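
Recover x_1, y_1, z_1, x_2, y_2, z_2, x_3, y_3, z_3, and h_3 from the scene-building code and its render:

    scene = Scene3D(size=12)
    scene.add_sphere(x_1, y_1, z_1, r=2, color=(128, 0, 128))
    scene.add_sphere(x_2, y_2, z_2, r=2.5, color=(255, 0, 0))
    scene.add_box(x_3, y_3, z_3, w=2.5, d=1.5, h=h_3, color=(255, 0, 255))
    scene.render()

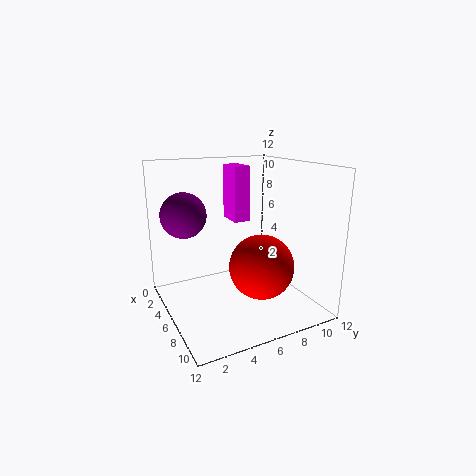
x_1 = 2.5, y_1 = 2.5, z_1 = 7.5, x_2 = 9, y_2 = 6.5, z_2 = 4.5, x_3 = 1, y_3 = 7, z_3 = 6.5, h_3 = 5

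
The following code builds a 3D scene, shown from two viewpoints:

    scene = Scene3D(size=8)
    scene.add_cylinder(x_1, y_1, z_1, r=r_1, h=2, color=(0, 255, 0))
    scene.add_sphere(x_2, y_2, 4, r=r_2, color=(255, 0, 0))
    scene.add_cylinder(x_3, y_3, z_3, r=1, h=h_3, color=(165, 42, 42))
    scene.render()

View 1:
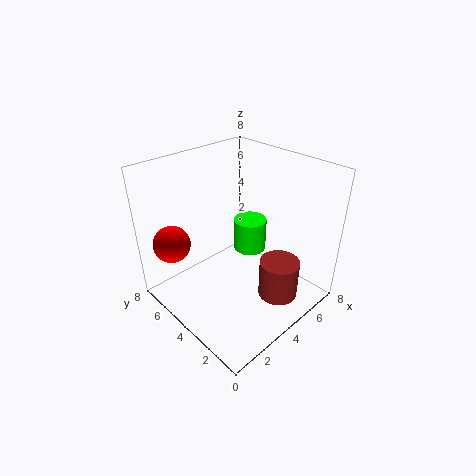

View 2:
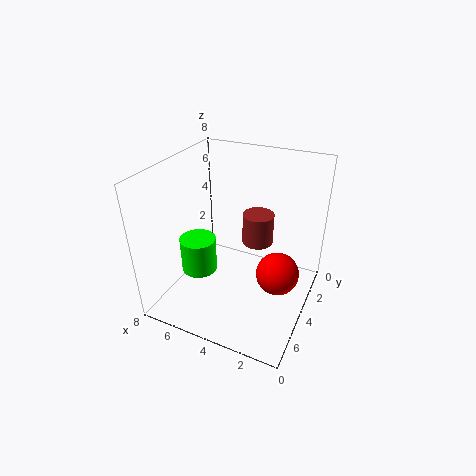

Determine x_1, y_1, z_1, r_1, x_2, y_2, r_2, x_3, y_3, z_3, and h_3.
x_1 = 6, y_1 = 5, z_1 = 2, r_1 = 1, x_2 = 1, y_2 = 6, r_2 = 1, x_3 = 4, y_3 = 1, z_3 = 2, h_3 = 2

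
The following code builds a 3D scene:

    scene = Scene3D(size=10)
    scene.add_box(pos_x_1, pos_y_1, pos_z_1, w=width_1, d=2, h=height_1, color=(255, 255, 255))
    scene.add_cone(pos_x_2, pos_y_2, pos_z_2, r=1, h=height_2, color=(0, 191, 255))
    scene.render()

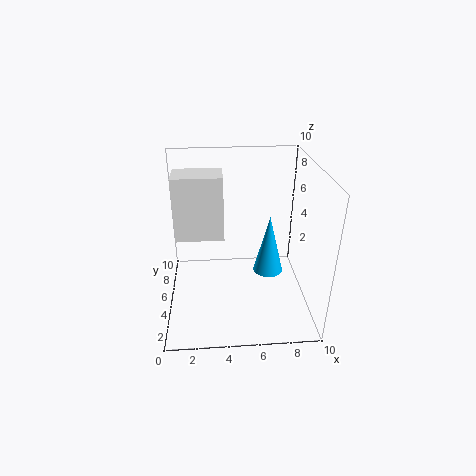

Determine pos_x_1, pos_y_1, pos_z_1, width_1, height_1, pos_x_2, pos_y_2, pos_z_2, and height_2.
pos_x_1 = 1, pos_y_1 = 3, pos_z_1 = 6, width_1 = 3, height_1 = 4, pos_x_2 = 7, pos_y_2 = 4, pos_z_2 = 3, height_2 = 4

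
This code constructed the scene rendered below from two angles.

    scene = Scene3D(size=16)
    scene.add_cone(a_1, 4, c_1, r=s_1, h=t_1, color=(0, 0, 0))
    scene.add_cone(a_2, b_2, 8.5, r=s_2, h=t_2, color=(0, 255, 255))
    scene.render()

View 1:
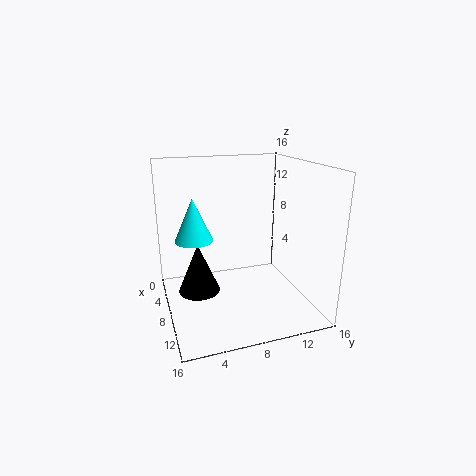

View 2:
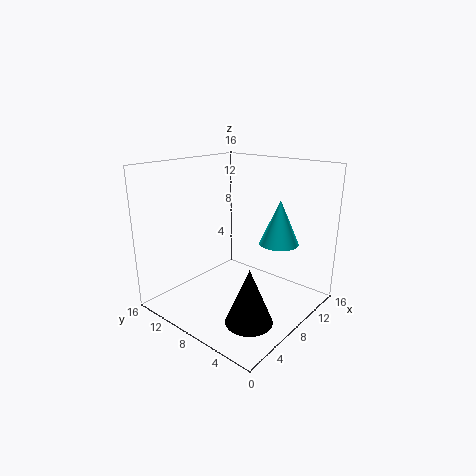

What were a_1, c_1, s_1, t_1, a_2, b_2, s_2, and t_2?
a_1 = 5; c_1 = 0.5; s_1 = 2.5; t_1 = 6; a_2 = 8.5; b_2 = 3; s_2 = 2; t_2 = 4.5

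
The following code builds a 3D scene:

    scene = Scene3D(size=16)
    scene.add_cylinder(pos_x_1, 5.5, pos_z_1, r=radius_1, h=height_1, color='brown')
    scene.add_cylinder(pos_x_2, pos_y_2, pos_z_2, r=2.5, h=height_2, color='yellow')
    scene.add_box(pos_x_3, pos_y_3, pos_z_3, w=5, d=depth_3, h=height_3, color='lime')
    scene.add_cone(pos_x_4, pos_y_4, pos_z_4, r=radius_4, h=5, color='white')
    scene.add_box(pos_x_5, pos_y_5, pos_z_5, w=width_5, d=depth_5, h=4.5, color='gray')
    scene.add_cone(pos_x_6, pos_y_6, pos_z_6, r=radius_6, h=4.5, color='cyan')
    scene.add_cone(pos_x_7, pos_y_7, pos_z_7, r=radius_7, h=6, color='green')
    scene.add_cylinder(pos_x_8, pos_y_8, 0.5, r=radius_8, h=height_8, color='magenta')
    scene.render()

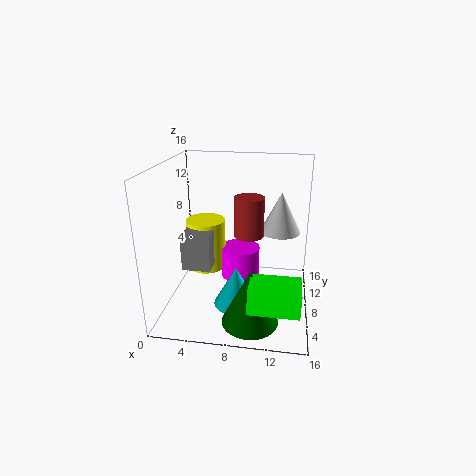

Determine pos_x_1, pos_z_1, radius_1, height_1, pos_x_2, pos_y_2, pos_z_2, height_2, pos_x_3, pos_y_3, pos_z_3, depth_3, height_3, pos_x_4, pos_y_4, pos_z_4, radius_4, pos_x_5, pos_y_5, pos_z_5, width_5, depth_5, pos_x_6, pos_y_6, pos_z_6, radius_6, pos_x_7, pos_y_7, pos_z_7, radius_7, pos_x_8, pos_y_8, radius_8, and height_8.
pos_x_1 = 9.5; pos_z_1 = 9.5; radius_1 = 1.5; height_1 = 4; pos_x_2 = 3; pos_y_2 = 13; pos_z_2 = 1.5; height_2 = 6.5; pos_x_3 = 10; pos_y_3 = 0.5; pos_z_3 = 3.5; depth_3 = 3.5; height_3 = 2.5; pos_x_4 = 12.5; pos_y_4 = 13; pos_z_4 = 7; radius_4 = 2.5; pos_x_5 = 1; pos_y_5 = 8.5; pos_z_5 = 3; width_5 = 3.5; depth_5 = 5.5; pos_x_6 = 8; pos_y_6 = 6.5; pos_z_6 = 0.5; radius_6 = 2.5; pos_x_7 = 10; pos_y_7 = 3.5; pos_z_7 = 0.5; radius_7 = 3; pos_x_8 = 7.5; pos_y_8 = 13; radius_8 = 2.5; height_8 = 4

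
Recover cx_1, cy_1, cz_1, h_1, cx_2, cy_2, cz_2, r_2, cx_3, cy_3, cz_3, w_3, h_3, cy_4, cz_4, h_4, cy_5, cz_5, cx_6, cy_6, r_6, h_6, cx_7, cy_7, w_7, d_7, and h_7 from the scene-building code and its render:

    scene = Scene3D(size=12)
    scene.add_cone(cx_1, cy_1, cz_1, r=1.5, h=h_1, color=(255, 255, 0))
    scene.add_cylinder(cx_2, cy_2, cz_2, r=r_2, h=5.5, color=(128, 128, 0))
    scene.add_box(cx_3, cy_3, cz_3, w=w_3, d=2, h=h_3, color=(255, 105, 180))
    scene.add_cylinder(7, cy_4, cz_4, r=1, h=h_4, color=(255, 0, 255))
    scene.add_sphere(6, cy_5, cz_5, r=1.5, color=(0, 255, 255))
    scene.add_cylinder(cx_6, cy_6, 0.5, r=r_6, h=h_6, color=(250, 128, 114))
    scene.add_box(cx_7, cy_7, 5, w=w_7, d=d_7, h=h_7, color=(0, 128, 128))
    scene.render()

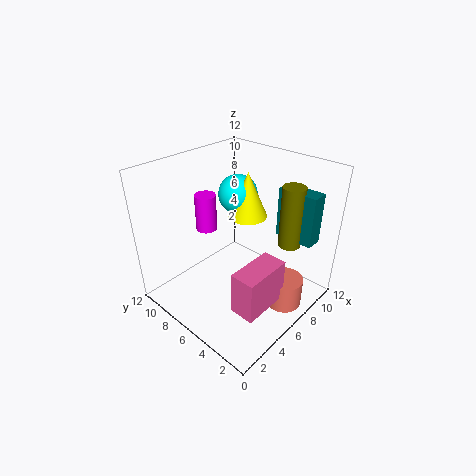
cx_1 = 6; cy_1 = 5; cz_1 = 8.5; h_1 = 3.5; cx_2 = 10; cy_2 = 3.5; cz_2 = 4.5; r_2 = 1; cx_3 = 2.5; cy_3 = 1.5; cz_3 = 2; w_3 = 4; h_3 = 3.5; cy_4 = 11; cz_4 = 4.5; h_4 = 3.5; cy_5 = 6; cz_5 = 10; cx_6 = 7.5; cy_6 = 2; r_6 = 1.5; h_6 = 2.5; cx_7 = 10; cy_7 = 1.5; w_7 = 1.5; d_7 = 3.5; h_7 = 4.5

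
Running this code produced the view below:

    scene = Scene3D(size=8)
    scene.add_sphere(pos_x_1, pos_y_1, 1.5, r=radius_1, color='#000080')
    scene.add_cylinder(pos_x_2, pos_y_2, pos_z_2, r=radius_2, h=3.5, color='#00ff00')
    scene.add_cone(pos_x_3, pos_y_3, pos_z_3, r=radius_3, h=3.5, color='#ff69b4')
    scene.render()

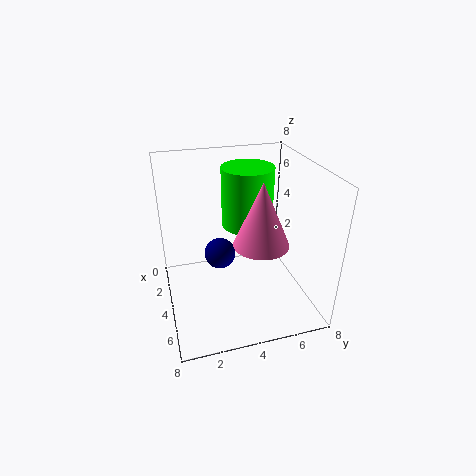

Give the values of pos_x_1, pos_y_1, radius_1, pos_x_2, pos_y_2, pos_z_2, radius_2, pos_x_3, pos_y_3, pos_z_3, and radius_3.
pos_x_1 = 1.5, pos_y_1 = 3.5, radius_1 = 1, pos_x_2 = 2.5, pos_y_2 = 5, pos_z_2 = 4, radius_2 = 1.5, pos_x_3 = 5, pos_y_3 = 5, pos_z_3 = 4, radius_3 = 1.5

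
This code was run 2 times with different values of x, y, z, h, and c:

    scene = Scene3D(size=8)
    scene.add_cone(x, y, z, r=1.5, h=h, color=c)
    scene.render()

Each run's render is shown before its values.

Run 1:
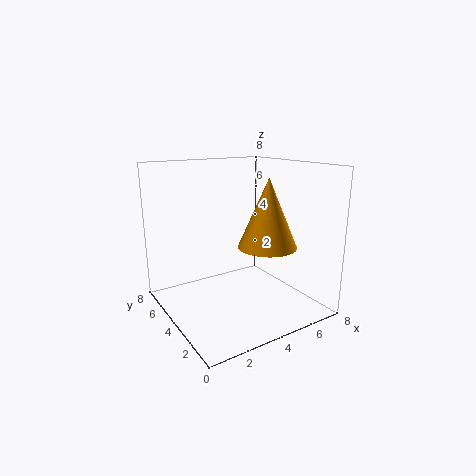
x = 4.5; y = 2; z = 4; h = 3.5; c = 'orange'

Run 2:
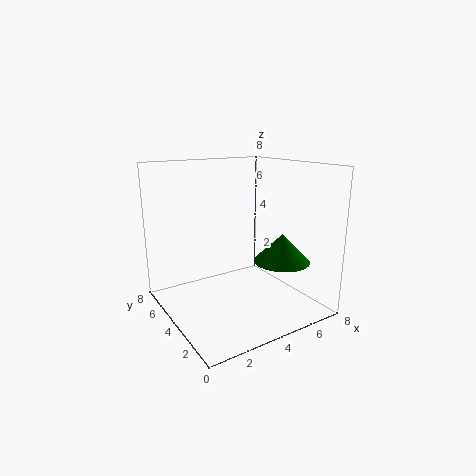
x = 5.5; y = 2; z = 3; h = 1.5; c = 'green'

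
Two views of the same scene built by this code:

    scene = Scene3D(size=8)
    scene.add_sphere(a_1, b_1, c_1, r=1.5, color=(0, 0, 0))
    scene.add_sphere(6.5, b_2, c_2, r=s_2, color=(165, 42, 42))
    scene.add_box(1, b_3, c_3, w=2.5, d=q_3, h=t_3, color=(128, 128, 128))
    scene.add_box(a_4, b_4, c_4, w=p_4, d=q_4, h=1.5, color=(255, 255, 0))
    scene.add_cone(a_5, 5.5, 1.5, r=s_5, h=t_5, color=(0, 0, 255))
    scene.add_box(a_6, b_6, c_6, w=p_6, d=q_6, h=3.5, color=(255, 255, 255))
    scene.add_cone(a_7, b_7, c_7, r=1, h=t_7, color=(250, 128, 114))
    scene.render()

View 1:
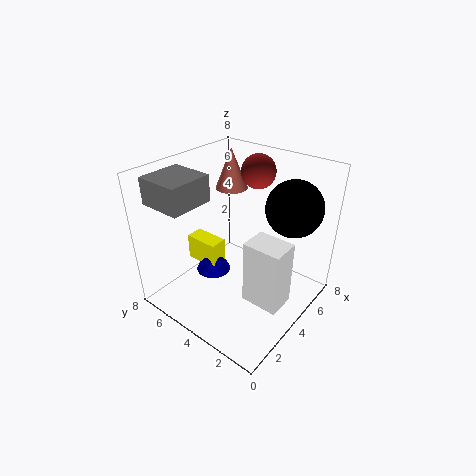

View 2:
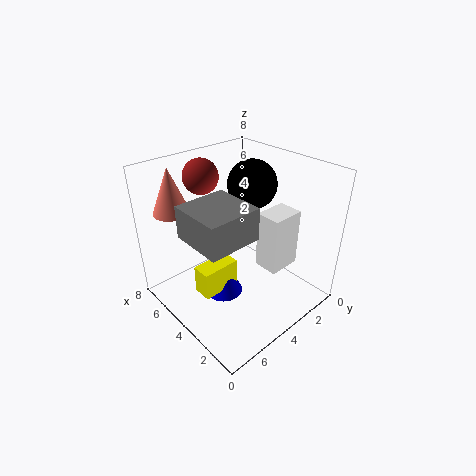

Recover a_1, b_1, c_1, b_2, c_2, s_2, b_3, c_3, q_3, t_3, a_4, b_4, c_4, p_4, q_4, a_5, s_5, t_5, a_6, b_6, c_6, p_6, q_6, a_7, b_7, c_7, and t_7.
a_1 = 5.5, b_1 = 1.5, c_1 = 6, b_2 = 4.5, c_2 = 7, s_2 = 1, b_3 = 5.5, c_3 = 6, q_3 = 2.5, t_3 = 1.5, a_4 = 3, b_4 = 5, c_4 = 2, p_4 = 1, q_4 = 2, a_5 = 3.5, s_5 = 1, t_5 = 2, a_6 = 2.5, b_6 = 0.5, c_6 = 1.5, p_6 = 1.5, q_6 = 2, a_7 = 6.5, b_7 = 6.5, c_7 = 5.5, t_7 = 2.5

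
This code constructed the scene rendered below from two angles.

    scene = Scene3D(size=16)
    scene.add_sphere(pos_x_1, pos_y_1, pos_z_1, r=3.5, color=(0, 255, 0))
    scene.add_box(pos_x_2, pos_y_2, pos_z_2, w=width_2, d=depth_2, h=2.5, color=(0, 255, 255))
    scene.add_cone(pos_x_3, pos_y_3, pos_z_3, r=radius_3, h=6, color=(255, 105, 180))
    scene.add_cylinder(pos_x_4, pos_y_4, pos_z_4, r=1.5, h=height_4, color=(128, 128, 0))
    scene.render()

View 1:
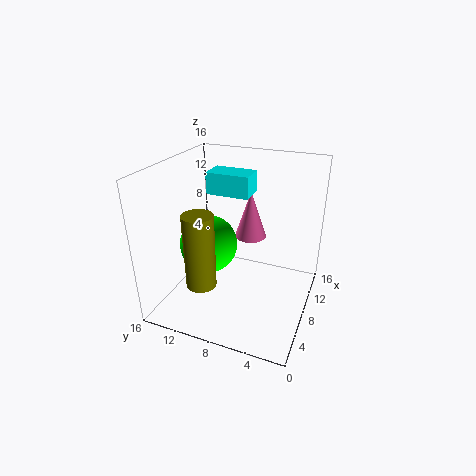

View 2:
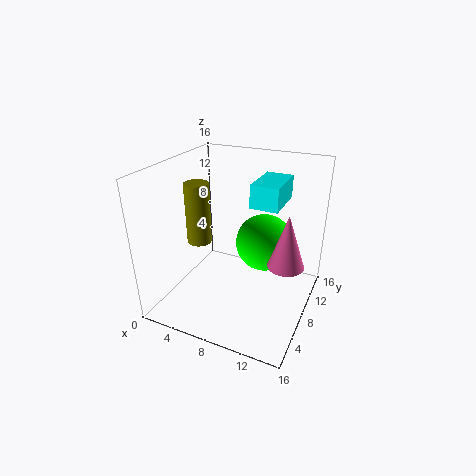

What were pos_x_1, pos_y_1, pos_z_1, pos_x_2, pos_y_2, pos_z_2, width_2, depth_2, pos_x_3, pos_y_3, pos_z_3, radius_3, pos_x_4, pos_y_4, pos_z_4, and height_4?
pos_x_1 = 9.5; pos_y_1 = 12.5; pos_z_1 = 5.5; pos_x_2 = 9.5; pos_y_2 = 7.5; pos_z_2 = 12; width_2 = 3; depth_2 = 5; pos_x_3 = 13.5; pos_y_3 = 8.5; pos_z_3 = 5.5; radius_3 = 2; pos_x_4 = 2; pos_y_4 = 9.5; pos_z_4 = 5.5; height_4 = 7.5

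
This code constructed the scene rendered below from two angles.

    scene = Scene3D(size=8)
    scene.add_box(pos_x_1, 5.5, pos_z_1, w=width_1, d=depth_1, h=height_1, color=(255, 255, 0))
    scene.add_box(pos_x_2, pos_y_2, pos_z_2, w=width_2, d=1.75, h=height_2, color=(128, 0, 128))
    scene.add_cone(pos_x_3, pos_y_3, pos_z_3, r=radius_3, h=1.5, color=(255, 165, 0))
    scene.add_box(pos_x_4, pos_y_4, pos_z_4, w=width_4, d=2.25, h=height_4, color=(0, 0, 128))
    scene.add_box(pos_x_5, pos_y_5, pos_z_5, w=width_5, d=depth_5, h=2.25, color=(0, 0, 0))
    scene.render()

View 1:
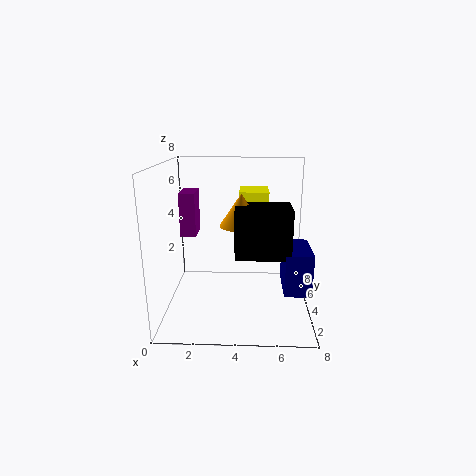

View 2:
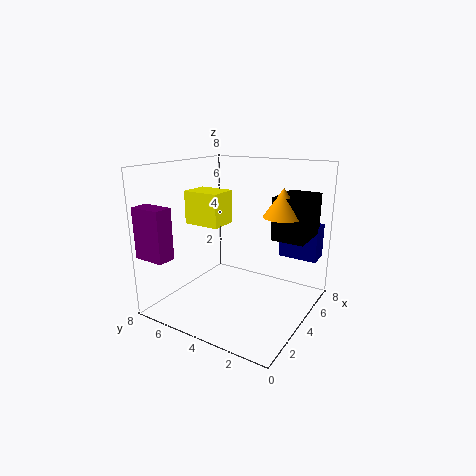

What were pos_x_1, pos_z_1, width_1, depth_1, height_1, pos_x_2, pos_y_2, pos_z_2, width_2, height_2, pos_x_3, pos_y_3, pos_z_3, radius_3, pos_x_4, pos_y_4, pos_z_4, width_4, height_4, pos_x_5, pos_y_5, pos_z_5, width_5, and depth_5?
pos_x_1 = 4
pos_z_1 = 4.25
width_1 = 1.75
depth_1 = 2.25
height_1 = 2
pos_x_2 = 0.25
pos_y_2 = 6.25
pos_z_2 = 3.25
width_2 = 1
height_2 = 2.75
pos_x_3 = 4.25
pos_y_3 = 1.5
pos_z_3 = 5.5
radius_3 = 1
pos_x_4 = 6.25
pos_y_4 = 0.25
pos_z_4 = 2.5
width_4 = 1.25
height_4 = 2
pos_x_5 = 4
pos_y_5 = 0.25
pos_z_5 = 4.25
width_5 = 2.5
depth_5 = 1.75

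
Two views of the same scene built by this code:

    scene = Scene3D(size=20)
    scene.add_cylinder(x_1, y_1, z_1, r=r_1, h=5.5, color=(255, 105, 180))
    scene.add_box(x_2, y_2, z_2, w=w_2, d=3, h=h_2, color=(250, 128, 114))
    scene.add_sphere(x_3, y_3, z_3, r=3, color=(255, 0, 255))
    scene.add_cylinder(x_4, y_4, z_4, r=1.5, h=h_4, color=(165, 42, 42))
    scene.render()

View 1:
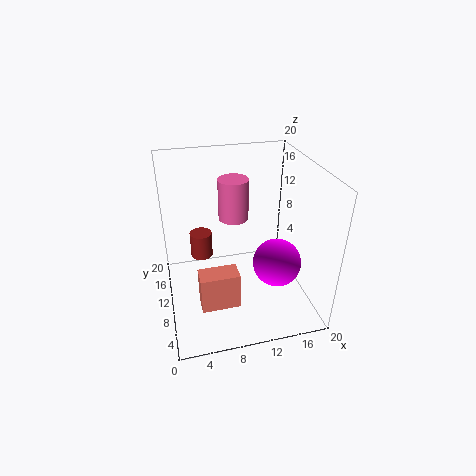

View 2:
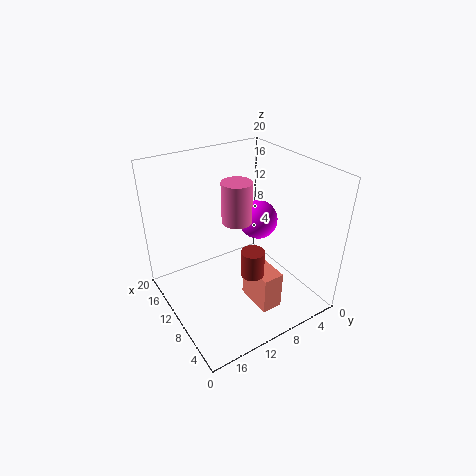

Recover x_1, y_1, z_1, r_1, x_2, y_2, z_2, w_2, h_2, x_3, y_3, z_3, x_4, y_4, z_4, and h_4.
x_1 = 9.5, y_1 = 10.5, z_1 = 13, r_1 = 2, x_2 = 4, y_2 = 6.5, z_2 = 0.5, w_2 = 5.5, h_2 = 5.5, x_3 = 13.5, y_3 = 4, z_3 = 9.5, x_4 = 5, y_4 = 11, z_4 = 7.5, h_4 = 3.5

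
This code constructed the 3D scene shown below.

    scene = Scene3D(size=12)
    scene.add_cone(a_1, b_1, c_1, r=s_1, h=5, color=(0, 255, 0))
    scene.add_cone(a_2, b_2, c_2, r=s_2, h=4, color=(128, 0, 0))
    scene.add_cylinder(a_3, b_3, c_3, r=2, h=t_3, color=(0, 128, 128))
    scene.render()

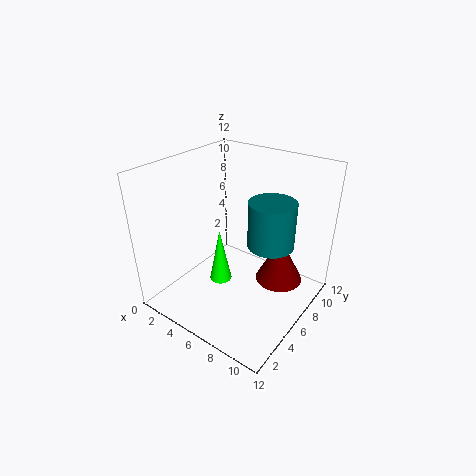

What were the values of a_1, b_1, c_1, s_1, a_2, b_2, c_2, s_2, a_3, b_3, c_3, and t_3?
a_1 = 4
b_1 = 6
c_1 = 1
s_1 = 1
a_2 = 9
b_2 = 8
c_2 = 2
s_2 = 2
a_3 = 8
b_3 = 8
c_3 = 5
t_3 = 4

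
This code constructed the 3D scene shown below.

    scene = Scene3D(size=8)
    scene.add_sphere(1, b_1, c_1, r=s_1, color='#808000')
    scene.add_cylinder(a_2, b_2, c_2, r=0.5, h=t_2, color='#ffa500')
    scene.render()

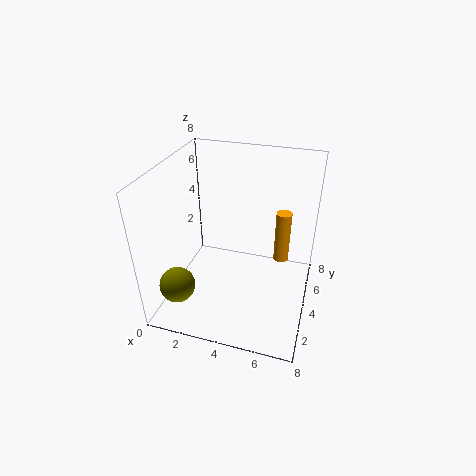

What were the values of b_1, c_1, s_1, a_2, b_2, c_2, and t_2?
b_1 = 2
c_1 = 1.5
s_1 = 1
a_2 = 6
b_2 = 7.5
c_2 = 0.5
t_2 = 3.5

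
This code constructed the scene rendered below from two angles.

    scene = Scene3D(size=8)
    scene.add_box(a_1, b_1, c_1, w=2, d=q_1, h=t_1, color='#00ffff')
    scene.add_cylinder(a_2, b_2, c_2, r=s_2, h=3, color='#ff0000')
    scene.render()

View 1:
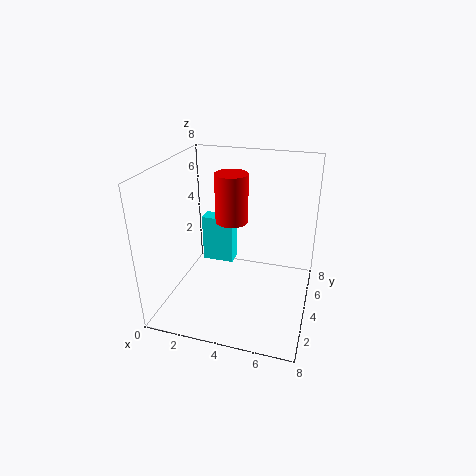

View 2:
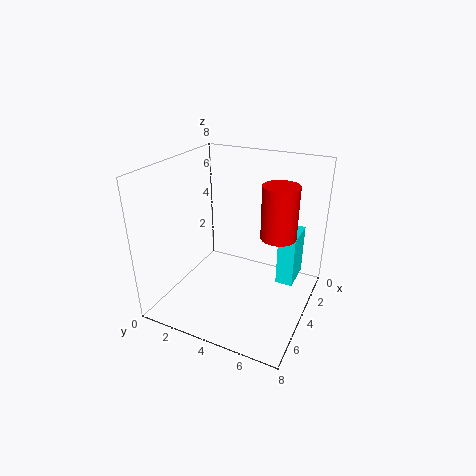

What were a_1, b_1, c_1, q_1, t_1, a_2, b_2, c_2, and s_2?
a_1 = 1; b_1 = 6; c_1 = 1; q_1 = 1; t_1 = 3; a_2 = 3; b_2 = 6; c_2 = 4; s_2 = 1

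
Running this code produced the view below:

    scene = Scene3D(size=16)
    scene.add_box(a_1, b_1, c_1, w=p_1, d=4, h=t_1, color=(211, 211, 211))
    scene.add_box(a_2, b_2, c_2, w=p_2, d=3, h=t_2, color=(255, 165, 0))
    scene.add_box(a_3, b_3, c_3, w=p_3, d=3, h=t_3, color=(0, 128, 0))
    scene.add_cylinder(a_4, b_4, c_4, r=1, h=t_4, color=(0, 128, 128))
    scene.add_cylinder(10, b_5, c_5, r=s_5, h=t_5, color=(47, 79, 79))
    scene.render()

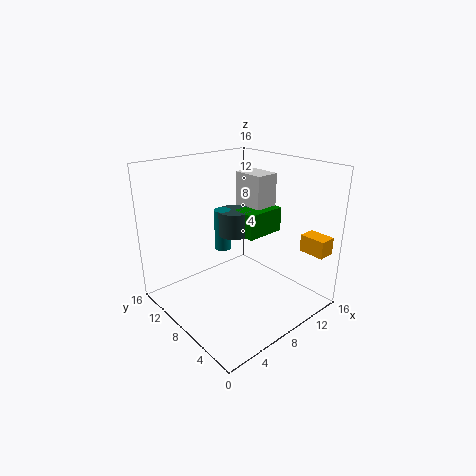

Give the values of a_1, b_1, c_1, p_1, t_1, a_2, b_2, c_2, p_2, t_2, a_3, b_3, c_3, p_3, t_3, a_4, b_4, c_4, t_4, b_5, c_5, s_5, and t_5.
a_1 = 12; b_1 = 9; c_1 = 9; p_1 = 3; t_1 = 5; a_2 = 14; b_2 = 1; c_2 = 6; p_2 = 2; t_2 = 2; a_3 = 10; b_3 = 8; c_3 = 7; p_3 = 5; t_3 = 3; a_4 = 9; b_4 = 12; c_4 = 5; t_4 = 5; b_5 = 11; c_5 = 7; s_5 = 2; t_5 = 3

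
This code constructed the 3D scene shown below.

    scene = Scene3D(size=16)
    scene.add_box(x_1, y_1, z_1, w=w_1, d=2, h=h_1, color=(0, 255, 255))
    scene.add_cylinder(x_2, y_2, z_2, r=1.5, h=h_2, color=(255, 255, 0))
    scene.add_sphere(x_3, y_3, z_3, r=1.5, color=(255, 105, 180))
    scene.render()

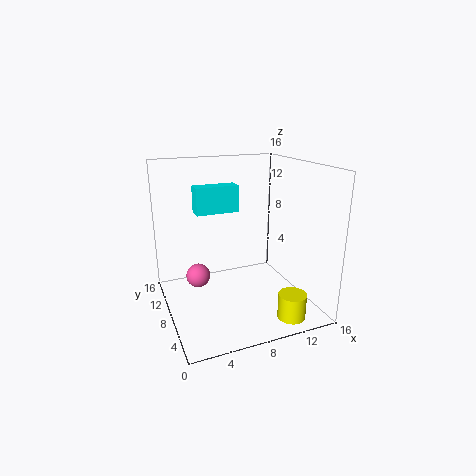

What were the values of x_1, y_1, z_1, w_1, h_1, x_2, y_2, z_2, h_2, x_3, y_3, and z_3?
x_1 = 4.5
y_1 = 12
z_1 = 9.75
w_1 = 5.25
h_1 = 3.25
x_2 = 12
y_2 = 2.5
z_2 = 0.25
h_2 = 2.75
x_3 = 4.5
y_3 = 12.75
z_3 = 1.75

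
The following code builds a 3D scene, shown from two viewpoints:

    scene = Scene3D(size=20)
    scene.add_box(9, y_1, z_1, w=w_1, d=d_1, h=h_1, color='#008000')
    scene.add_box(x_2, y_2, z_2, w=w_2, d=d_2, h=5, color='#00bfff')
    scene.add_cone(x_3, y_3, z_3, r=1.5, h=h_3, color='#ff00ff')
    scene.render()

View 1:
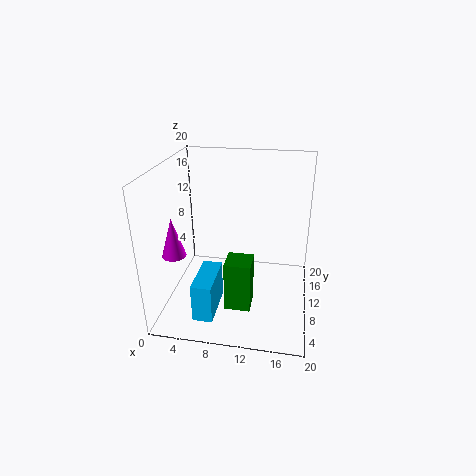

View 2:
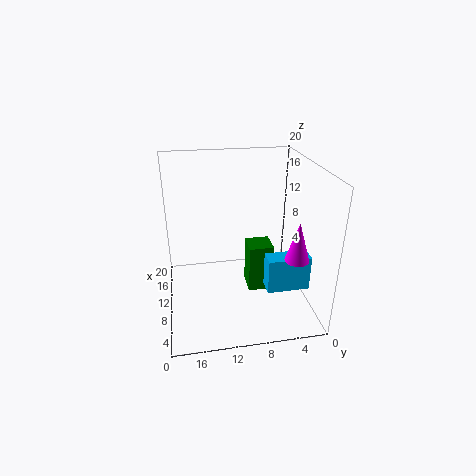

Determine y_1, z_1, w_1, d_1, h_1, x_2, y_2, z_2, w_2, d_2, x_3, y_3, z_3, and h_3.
y_1 = 5
z_1 = 1.5
w_1 = 3.5
d_1 = 3.5
h_1 = 7
x_2 = 6
y_2 = 0.5
z_2 = 3
w_2 = 2.5
d_2 = 6
x_3 = 3
y_3 = 4
z_3 = 10
h_3 = 5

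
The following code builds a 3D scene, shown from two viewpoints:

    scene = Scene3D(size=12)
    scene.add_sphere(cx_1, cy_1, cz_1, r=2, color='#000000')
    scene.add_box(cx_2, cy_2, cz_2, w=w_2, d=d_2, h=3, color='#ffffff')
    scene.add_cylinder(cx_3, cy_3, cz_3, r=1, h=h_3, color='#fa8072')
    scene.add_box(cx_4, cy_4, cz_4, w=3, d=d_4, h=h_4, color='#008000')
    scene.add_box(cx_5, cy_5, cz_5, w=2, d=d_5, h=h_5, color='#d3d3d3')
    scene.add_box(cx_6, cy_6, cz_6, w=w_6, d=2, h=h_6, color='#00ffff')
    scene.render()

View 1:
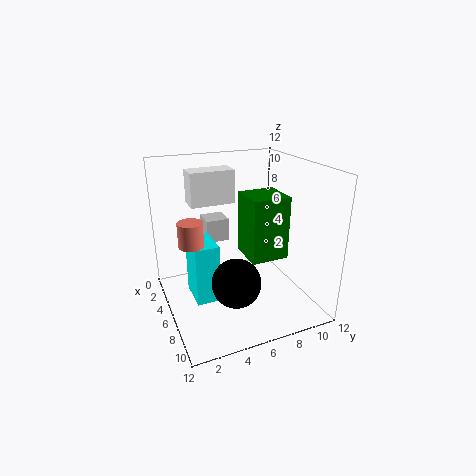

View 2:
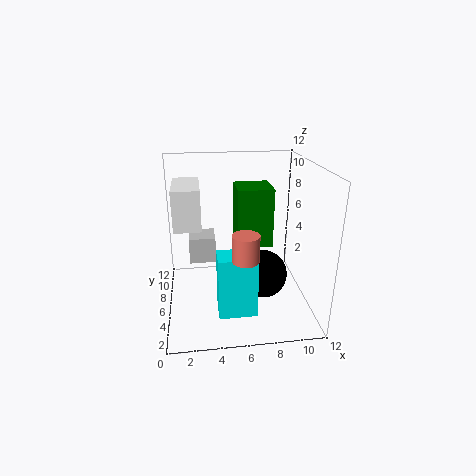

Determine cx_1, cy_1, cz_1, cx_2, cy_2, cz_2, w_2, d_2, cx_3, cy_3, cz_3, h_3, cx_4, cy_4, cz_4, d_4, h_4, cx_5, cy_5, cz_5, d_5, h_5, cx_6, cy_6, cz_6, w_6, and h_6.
cx_1 = 8, cy_1 = 5, cz_1 = 3, cx_2 = 1, cy_2 = 3, cz_2 = 8, w_2 = 2, d_2 = 4, cx_3 = 6, cy_3 = 2, cz_3 = 6, h_3 = 2, cx_4 = 6, cy_4 = 6, cz_4 = 5, d_4 = 3, h_4 = 5, cx_5 = 2, cy_5 = 4, cz_5 = 5, d_5 = 2, h_5 = 2, cx_6 = 4, cy_6 = 2, cz_6 = 1, w_6 = 3, h_6 = 5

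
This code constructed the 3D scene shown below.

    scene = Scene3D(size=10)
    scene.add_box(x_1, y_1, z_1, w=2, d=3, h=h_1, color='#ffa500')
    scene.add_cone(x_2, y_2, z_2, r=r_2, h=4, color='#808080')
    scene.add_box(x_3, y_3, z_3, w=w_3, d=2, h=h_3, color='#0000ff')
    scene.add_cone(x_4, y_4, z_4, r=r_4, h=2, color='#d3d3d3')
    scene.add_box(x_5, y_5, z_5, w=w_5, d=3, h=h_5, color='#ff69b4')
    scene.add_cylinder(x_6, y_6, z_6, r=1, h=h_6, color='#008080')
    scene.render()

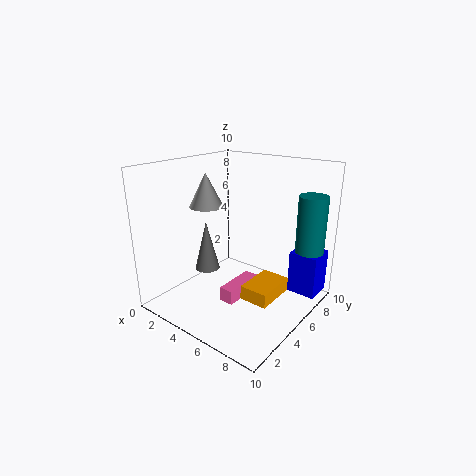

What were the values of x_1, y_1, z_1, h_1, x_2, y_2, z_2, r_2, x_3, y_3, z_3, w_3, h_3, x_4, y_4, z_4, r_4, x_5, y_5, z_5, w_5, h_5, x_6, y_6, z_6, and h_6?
x_1 = 6; y_1 = 4; z_1 = 1; h_1 = 1; x_2 = 1; y_2 = 6; z_2 = 1; r_2 = 1; x_3 = 8; y_3 = 7; z_3 = 1; w_3 = 2; h_3 = 3; x_4 = 5; y_4 = 2; z_4 = 8; r_4 = 1; x_5 = 5; y_5 = 3; z_5 = 1; w_5 = 1; h_5 = 1; x_6 = 9; y_6 = 8; z_6 = 4; h_6 = 4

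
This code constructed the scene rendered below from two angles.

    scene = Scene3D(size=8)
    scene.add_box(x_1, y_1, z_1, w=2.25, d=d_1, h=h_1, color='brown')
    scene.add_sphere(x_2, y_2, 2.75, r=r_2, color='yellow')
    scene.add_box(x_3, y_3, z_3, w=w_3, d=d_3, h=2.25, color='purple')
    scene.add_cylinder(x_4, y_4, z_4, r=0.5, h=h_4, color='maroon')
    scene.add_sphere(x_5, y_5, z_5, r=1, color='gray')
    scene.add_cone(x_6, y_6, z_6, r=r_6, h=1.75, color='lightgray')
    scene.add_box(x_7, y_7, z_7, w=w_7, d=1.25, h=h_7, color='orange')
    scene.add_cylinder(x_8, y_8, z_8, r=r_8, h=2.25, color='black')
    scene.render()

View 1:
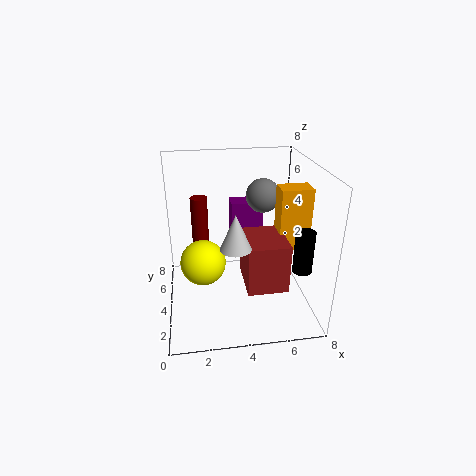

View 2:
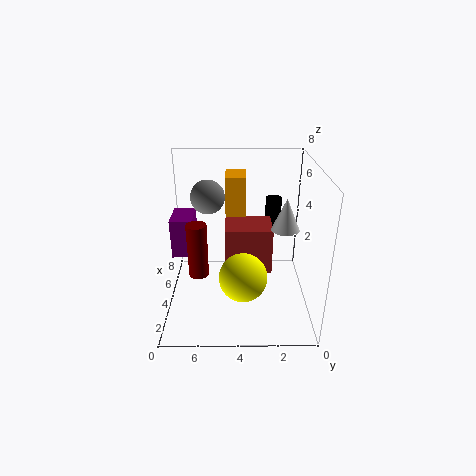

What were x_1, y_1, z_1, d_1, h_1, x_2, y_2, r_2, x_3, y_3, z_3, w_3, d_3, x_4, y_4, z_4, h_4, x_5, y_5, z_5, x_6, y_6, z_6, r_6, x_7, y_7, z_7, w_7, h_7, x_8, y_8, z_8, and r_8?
x_1 = 4.25; y_1 = 2; z_1 = 1.5; d_1 = 2.75; h_1 = 2.75; x_2 = 2; y_2 = 3.75; r_2 = 1.25; x_3 = 4; y_3 = 6.5; z_3 = 2.75; w_3 = 2; d_3 = 1.25; x_4 = 2; y_4 = 6; z_4 = 3; h_4 = 2.75; x_5 = 5.75; y_5 = 5.75; z_5 = 5.75; x_6 = 3.5; y_6 = 1.5; z_6 = 4.75; r_6 = 0.75; x_7 = 6.25; y_7 = 3.5; z_7 = 3.25; w_7 = 1.75; h_7 = 3.5; x_8 = 7; y_8 = 1.75; z_8 = 3; r_8 = 0.5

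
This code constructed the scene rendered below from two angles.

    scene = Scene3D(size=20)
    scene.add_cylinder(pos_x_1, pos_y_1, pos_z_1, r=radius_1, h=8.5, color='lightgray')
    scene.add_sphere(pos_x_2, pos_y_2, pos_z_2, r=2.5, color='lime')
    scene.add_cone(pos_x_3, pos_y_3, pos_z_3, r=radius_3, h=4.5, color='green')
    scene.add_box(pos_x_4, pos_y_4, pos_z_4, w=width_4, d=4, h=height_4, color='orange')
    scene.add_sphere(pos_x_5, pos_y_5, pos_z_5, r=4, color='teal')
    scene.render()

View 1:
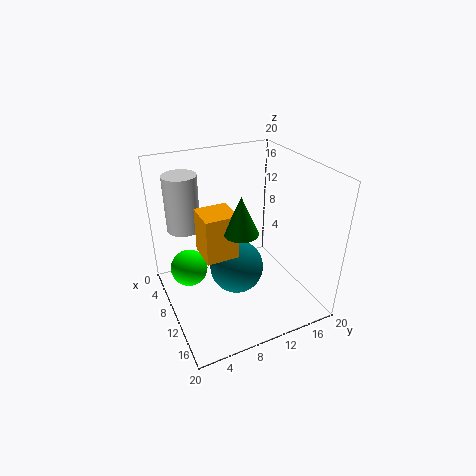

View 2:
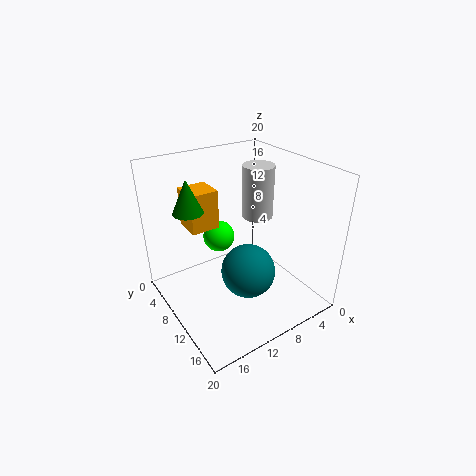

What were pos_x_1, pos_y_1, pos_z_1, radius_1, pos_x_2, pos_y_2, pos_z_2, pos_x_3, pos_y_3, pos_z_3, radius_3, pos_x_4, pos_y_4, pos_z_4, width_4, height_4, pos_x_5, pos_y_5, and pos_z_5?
pos_x_1 = 2.5, pos_y_1 = 4.5, pos_z_1 = 9, radius_1 = 2.5, pos_x_2 = 9, pos_y_2 = 3, pos_z_2 = 6.5, pos_x_3 = 16, pos_y_3 = 7.5, pos_z_3 = 14.5, radius_3 = 2, pos_x_4 = 11.5, pos_y_4 = 3.5, pos_z_4 = 11, width_4 = 4, height_4 = 5.5, pos_x_5 = 8.5, pos_y_5 = 10.5, pos_z_5 = 4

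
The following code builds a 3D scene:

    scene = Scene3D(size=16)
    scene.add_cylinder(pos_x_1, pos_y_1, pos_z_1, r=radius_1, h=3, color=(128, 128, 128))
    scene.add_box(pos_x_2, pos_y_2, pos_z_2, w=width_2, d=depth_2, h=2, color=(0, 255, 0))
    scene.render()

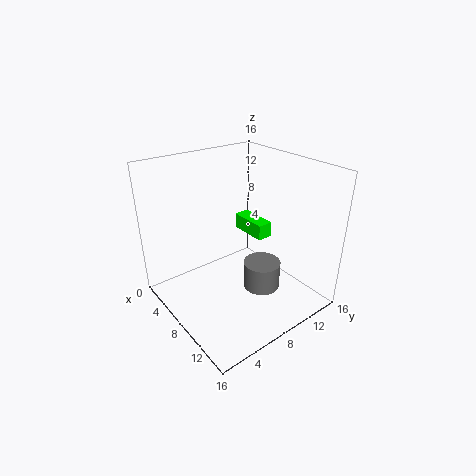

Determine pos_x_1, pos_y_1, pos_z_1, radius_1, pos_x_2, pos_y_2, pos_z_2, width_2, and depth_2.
pos_x_1 = 11; pos_y_1 = 9; pos_z_1 = 3; radius_1 = 2; pos_x_2 = 1; pos_y_2 = 13; pos_z_2 = 5; width_2 = 5; depth_2 = 2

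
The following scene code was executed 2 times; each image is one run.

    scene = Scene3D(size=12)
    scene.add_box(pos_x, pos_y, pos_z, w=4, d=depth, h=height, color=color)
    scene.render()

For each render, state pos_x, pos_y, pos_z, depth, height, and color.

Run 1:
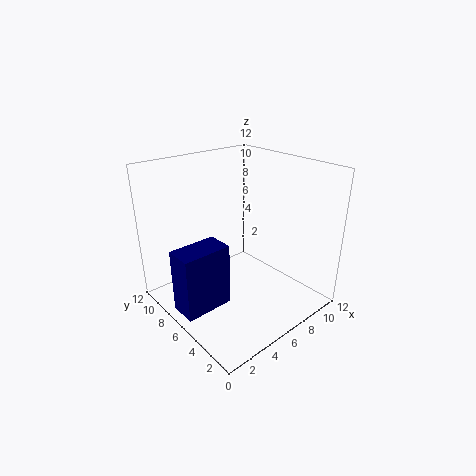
pos_x = 0.25
pos_y = 5
pos_z = 1
depth = 2.25
height = 5.25
color = 'navy'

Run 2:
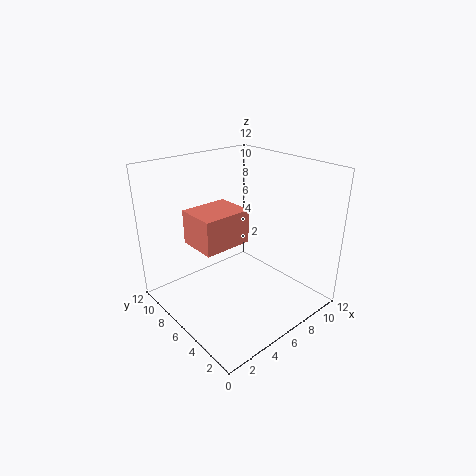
pos_x = 2.25
pos_y = 5
pos_z = 6
depth = 3.25
height = 2.75
color = 'salmon'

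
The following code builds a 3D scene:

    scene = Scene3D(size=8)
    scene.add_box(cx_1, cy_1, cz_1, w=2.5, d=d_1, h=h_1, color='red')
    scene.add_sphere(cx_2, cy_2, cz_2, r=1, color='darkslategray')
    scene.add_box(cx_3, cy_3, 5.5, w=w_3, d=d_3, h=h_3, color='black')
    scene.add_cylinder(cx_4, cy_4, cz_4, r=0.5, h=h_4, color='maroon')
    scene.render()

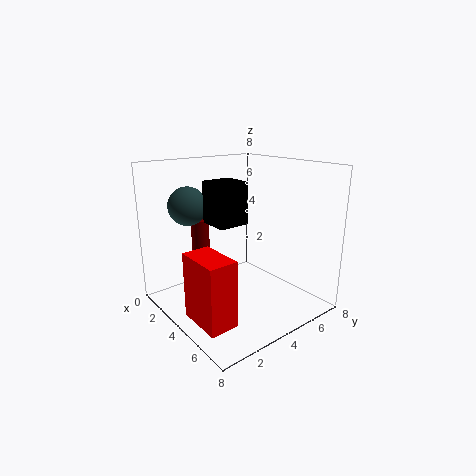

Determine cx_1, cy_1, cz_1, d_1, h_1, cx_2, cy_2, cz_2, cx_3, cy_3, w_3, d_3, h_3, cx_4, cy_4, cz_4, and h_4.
cx_1 = 4
cy_1 = 0.5
cz_1 = 0.5
d_1 = 1.5
h_1 = 3.5
cx_2 = 3
cy_2 = 1.5
cz_2 = 6
cx_3 = 4.5
cy_3 = 1.5
w_3 = 1.5
d_3 = 1.5
h_3 = 2
cx_4 = 2.5
cy_4 = 2.5
cz_4 = 2
h_4 = 3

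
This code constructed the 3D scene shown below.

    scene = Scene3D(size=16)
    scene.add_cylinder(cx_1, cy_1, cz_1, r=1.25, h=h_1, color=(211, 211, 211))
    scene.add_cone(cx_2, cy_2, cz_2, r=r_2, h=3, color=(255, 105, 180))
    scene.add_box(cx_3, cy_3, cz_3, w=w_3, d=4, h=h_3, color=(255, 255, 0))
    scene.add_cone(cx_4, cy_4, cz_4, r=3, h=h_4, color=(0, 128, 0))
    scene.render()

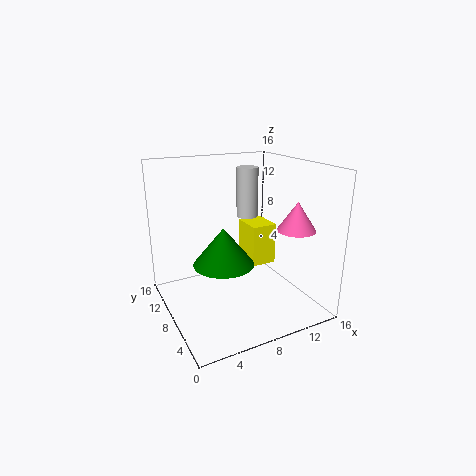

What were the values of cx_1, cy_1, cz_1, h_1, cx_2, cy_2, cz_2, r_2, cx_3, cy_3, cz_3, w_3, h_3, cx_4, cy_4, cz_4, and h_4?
cx_1 = 10.5; cy_1 = 10.5; cz_1 = 9.5; h_1 = 5.75; cx_2 = 12.25; cy_2 = 3.25; cz_2 = 9.75; r_2 = 2; cx_3 = 11.5; cy_3 = 10.5; cz_3 = 2.5; w_3 = 3.25; h_3 = 5.25; cx_4 = 4.75; cy_4 = 4.75; cz_4 = 7; h_4 = 3.75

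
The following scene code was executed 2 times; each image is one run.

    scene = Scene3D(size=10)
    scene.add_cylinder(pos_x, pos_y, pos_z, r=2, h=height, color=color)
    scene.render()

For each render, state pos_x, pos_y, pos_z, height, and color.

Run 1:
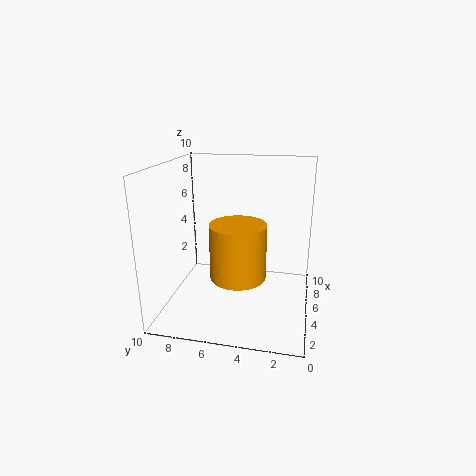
pos_x = 5; pos_y = 5; pos_z = 2; height = 4; color = 'orange'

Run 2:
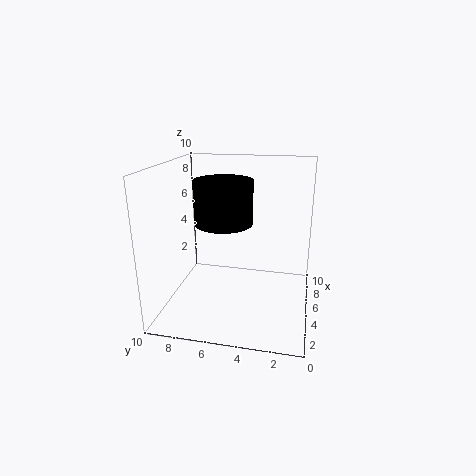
pos_x = 5; pos_y = 6; pos_z = 6; height = 3; color = 'black'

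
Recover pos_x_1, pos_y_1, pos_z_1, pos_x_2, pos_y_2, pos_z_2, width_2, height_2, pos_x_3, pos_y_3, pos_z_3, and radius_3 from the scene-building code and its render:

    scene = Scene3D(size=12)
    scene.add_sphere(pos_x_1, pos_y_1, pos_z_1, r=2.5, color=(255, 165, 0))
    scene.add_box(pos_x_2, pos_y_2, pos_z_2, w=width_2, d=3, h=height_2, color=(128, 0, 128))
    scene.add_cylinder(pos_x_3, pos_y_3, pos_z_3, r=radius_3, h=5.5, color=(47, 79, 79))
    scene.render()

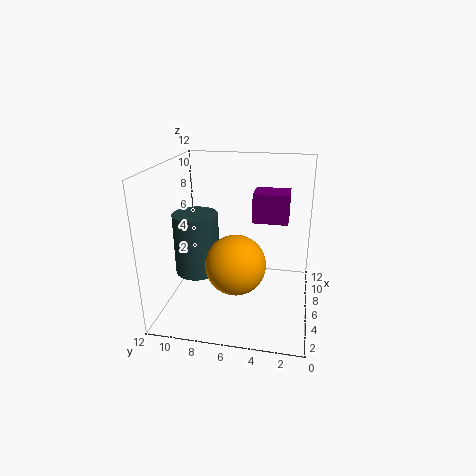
pos_x_1 = 5, pos_y_1 = 6, pos_z_1 = 4, pos_x_2 = 7, pos_y_2 = 2, pos_z_2 = 7, width_2 = 2.5, height_2 = 2.5, pos_x_3 = 7, pos_y_3 = 10, pos_z_3 = 2, radius_3 = 2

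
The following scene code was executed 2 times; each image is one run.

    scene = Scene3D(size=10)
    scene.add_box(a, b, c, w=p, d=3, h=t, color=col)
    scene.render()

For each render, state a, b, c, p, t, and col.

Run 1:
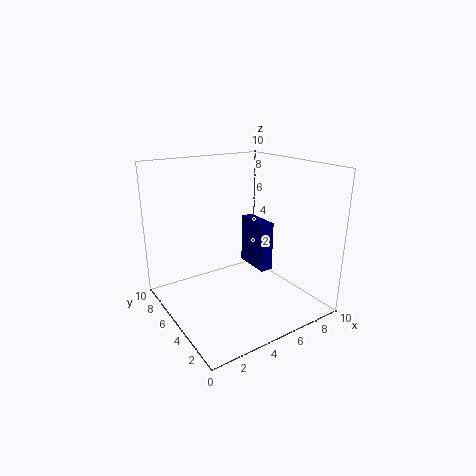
a = 8; b = 6; c = 1; p = 1; t = 4; col = 'navy'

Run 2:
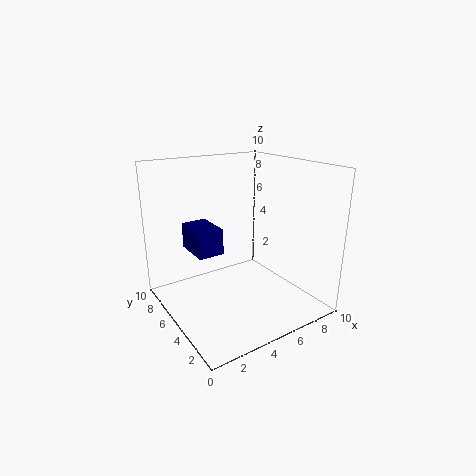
a = 3; b = 7; c = 3; p = 2; t = 2; col = 'navy'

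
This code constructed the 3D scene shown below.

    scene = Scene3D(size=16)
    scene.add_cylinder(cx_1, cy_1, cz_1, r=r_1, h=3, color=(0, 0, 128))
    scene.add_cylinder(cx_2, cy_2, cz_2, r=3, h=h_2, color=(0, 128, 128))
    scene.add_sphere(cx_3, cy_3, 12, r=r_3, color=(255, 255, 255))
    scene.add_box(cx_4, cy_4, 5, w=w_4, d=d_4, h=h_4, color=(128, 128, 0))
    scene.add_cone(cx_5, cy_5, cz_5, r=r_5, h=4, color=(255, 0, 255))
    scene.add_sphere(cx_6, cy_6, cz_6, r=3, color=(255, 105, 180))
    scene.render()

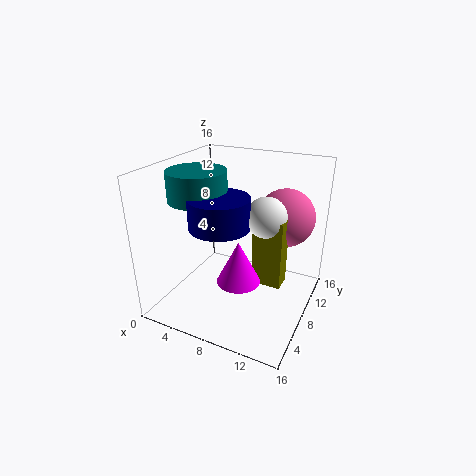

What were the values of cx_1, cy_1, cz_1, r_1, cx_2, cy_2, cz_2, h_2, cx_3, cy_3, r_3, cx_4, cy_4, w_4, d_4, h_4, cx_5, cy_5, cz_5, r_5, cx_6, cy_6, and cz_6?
cx_1 = 8; cy_1 = 4; cz_1 = 11; r_1 = 3; cx_2 = 5; cy_2 = 5; cz_2 = 13; h_2 = 3; cx_3 = 12; cy_3 = 6; r_3 = 2; cx_4 = 11; cy_4 = 5; w_4 = 3; d_4 = 2; h_4 = 7; cx_5 = 11; cy_5 = 2; cz_5 = 7; r_5 = 2; cx_6 = 13; cy_6 = 9; cz_6 = 11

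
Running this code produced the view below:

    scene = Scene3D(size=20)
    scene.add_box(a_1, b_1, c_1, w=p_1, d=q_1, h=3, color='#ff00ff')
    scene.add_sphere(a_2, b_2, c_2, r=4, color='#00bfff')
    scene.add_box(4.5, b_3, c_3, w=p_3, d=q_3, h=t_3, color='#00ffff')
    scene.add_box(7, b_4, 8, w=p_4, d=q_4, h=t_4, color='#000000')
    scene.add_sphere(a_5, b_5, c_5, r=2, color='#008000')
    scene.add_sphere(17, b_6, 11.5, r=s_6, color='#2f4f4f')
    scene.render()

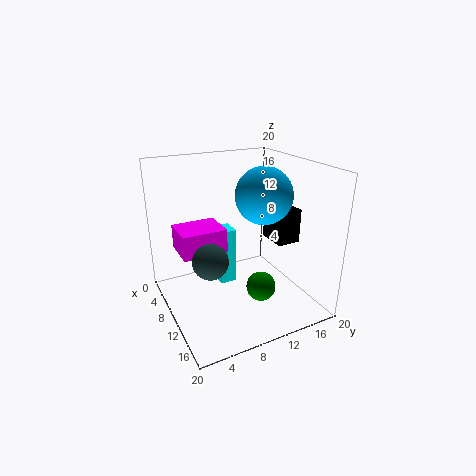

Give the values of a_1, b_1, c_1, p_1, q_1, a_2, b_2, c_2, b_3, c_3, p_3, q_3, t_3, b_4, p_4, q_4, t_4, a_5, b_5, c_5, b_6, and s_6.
a_1 = 9.5; b_1 = 1; c_1 = 10.5; p_1 = 4.5; q_1 = 5.5; a_2 = 10; b_2 = 14; c_2 = 15.5; b_3 = 8.5; c_3 = 1.5; p_3 = 3; q_3 = 2.5; t_3 = 8.5; b_4 = 16; p_4 = 4.5; q_4 = 3.5; t_4 = 5; a_5 = 14; b_5 = 11.5; c_5 = 4; b_6 = 3; s_6 = 2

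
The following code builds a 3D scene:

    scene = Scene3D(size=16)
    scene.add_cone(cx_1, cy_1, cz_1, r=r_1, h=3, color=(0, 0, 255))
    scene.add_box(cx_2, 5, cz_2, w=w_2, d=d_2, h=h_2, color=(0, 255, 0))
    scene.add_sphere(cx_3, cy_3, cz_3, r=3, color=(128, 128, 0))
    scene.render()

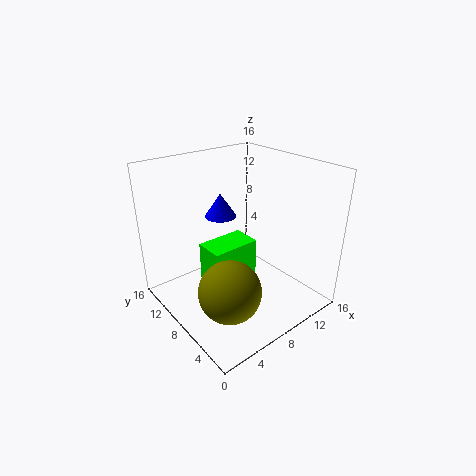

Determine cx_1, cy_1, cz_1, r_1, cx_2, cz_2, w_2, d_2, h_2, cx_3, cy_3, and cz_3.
cx_1 = 10, cy_1 = 14, cz_1 = 8, r_1 = 2, cx_2 = 3, cz_2 = 5, w_2 = 5, d_2 = 3, h_2 = 4, cx_3 = 3, cy_3 = 3, cz_3 = 6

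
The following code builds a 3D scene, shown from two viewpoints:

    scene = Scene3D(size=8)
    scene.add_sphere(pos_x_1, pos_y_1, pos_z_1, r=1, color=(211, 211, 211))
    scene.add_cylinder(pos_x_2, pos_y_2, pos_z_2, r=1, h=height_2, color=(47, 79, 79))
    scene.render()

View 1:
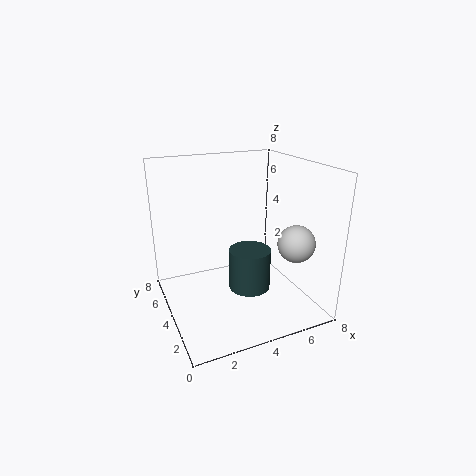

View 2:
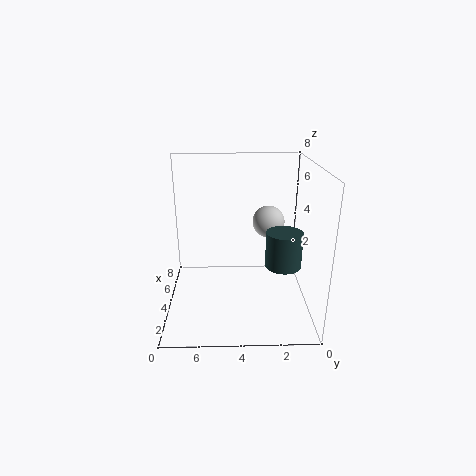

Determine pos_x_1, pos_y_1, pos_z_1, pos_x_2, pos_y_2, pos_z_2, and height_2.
pos_x_1 = 6.5
pos_y_1 = 2
pos_z_1 = 4
pos_x_2 = 3.5
pos_y_2 = 1.5
pos_z_2 = 2.5
height_2 = 2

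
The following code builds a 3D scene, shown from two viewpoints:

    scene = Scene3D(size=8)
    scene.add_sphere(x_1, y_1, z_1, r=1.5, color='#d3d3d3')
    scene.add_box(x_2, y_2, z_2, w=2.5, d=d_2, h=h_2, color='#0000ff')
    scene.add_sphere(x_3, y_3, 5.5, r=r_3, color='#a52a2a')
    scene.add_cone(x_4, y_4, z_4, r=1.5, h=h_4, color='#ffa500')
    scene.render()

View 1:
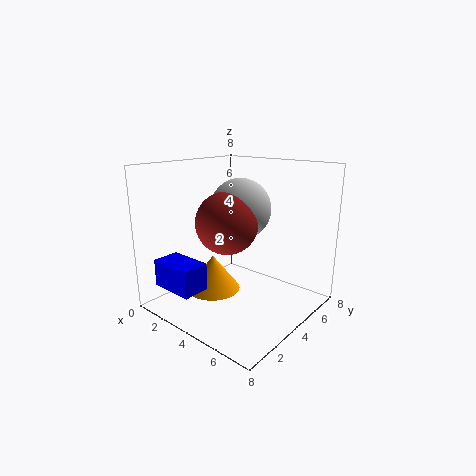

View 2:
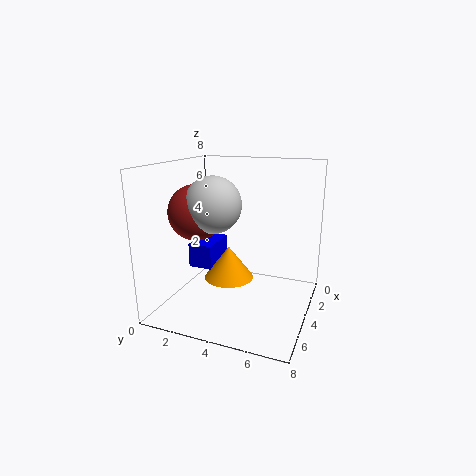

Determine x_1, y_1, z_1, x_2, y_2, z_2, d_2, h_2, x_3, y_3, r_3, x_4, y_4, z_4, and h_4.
x_1 = 5, y_1 = 3, z_1 = 6, x_2 = 1, y_2 = 0.5, z_2 = 1.5, d_2 = 1.5, h_2 = 1.5, x_3 = 5, y_3 = 2, r_3 = 1.5, x_4 = 3, y_4 = 3, z_4 = 1, h_4 = 2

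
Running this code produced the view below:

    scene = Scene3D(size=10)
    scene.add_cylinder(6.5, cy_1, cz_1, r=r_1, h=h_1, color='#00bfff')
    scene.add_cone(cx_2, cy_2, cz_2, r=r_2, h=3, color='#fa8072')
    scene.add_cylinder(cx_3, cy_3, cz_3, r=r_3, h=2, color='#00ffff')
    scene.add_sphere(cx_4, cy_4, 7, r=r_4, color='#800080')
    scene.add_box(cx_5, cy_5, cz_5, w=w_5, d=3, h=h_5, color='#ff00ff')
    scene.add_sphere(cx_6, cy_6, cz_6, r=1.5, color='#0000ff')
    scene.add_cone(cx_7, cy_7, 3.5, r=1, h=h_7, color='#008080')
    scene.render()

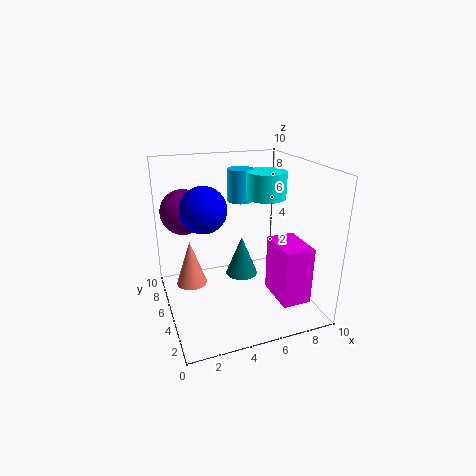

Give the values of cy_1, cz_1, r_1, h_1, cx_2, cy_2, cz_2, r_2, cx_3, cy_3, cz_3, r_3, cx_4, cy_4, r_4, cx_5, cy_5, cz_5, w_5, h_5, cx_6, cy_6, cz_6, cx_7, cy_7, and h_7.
cy_1 = 8.5
cz_1 = 6.5
r_1 = 1
h_1 = 2.5
cx_2 = 1.5
cy_2 = 4.5
cz_2 = 2.5
r_2 = 1
cx_3 = 8
cy_3 = 7
cz_3 = 7
r_3 = 1.5
cx_4 = 1.5
cy_4 = 6
r_4 = 1.5
cx_5 = 7
cy_5 = 1.5
cz_5 = 1
w_5 = 2
h_5 = 4
cx_6 = 2.5
cy_6 = 4.5
cz_6 = 7.5
cx_7 = 4.5
cy_7 = 3
h_7 = 2.5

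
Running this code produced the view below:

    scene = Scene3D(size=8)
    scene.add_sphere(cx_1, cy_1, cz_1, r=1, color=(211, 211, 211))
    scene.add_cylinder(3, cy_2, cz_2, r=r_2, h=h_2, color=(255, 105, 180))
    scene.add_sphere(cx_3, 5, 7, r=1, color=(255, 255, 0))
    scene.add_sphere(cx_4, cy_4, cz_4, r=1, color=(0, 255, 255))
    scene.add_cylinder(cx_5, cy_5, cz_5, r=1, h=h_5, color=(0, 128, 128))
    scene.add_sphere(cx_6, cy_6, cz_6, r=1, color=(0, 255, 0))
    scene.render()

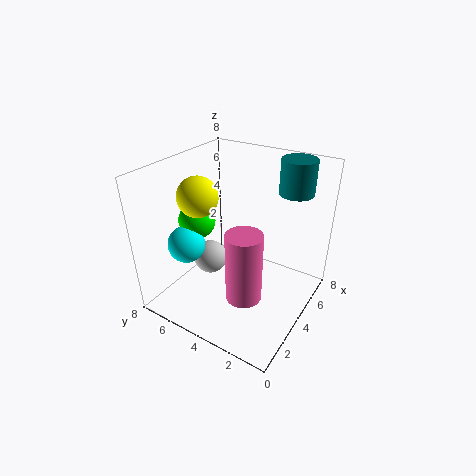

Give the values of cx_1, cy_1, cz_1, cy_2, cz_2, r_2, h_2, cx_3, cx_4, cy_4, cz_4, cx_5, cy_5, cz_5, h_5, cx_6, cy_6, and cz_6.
cx_1 = 4; cy_1 = 6; cz_1 = 2; cy_2 = 3; cz_2 = 1; r_2 = 1; h_2 = 4; cx_3 = 2; cx_4 = 2; cy_4 = 6; cz_4 = 4; cx_5 = 7; cy_5 = 2; cz_5 = 6; h_5 = 2; cx_6 = 3; cy_6 = 6; cz_6 = 5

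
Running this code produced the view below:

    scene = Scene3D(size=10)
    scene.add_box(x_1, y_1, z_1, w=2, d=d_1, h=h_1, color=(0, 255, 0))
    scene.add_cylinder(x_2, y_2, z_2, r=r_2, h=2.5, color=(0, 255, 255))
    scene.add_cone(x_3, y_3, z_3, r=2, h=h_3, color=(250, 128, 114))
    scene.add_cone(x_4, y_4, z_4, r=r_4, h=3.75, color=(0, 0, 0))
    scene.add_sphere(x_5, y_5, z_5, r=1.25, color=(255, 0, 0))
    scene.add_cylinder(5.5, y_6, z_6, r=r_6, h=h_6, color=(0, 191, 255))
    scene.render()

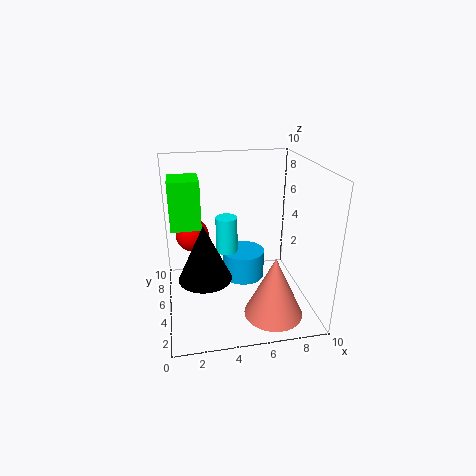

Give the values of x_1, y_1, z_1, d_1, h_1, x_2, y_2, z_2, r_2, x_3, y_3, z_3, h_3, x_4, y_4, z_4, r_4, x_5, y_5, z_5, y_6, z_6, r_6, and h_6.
x_1 = 0.5; y_1 = 4.5; z_1 = 6; d_1 = 2.25; h_1 = 3.25; x_2 = 4.25; y_2 = 5.25; z_2 = 4; r_2 = 0.75; x_3 = 7; y_3 = 2.5; z_3 = 0.25; h_3 = 4.25; x_4 = 2.5; y_4 = 3.5; z_4 = 3; r_4 = 1.75; x_5 = 2; y_5 = 7.75; z_5 = 4.25; y_6 = 5.5; z_6 = 1.75; r_6 = 1.5; h_6 = 2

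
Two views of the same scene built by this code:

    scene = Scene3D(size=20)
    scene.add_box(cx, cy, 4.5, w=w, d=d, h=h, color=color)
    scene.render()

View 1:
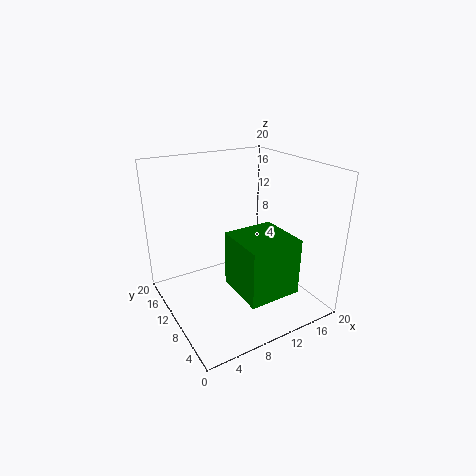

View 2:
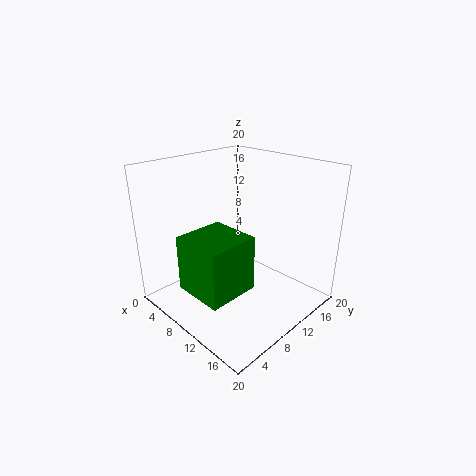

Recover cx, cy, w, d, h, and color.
cx = 7.25; cy = 1.75; w = 7; d = 7; h = 7.5; color = 'green'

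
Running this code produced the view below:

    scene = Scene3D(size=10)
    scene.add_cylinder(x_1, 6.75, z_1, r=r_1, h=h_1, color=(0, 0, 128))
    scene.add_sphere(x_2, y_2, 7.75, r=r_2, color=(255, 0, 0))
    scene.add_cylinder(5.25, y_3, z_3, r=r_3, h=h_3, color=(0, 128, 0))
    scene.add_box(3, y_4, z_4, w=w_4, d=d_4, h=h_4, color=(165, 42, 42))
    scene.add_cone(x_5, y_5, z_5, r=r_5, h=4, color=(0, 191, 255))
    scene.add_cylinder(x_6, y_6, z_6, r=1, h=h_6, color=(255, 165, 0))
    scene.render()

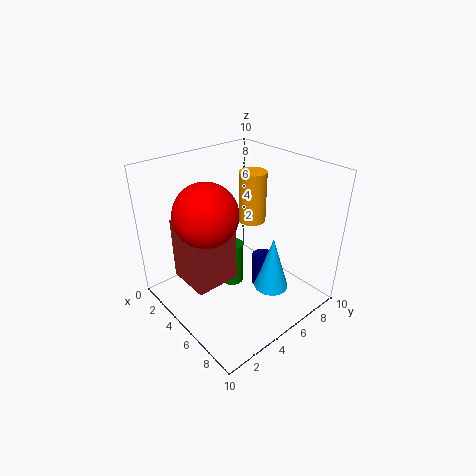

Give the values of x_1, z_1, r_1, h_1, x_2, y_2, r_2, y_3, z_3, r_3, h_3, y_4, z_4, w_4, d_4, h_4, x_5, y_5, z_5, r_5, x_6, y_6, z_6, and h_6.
x_1 = 5.75, z_1 = 0.75, r_1 = 0.75, h_1 = 2.5, x_2 = 5.25, y_2 = 2.25, r_2 = 2, y_3 = 4.25, z_3 = 2, r_3 = 0.75, h_3 = 3, y_4 = 1, z_4 = 2.75, w_4 = 3, d_4 = 3, h_4 = 4.25, x_5 = 6.75, y_5 = 6.75, z_5 = 1, r_5 = 1.25, x_6 = 4, y_6 = 7.25, z_6 = 5.25, h_6 = 3.75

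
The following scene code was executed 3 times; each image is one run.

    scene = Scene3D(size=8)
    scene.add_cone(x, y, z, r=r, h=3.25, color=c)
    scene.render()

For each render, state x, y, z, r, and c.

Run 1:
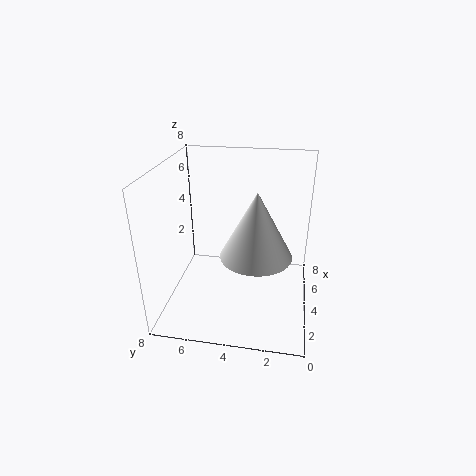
x = 2, y = 2.75, z = 4.25, r = 1.75, c = 'white'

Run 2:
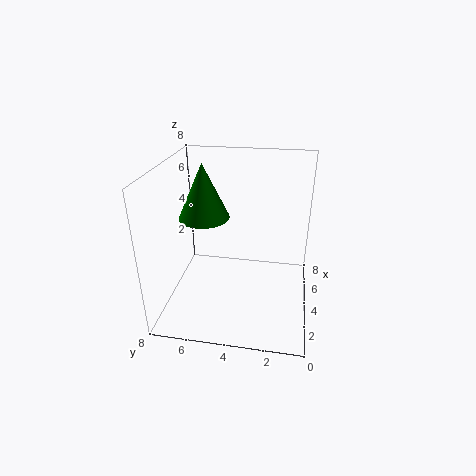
x = 5.25, y = 6.25, z = 4.5, r = 1.5, c = 'green'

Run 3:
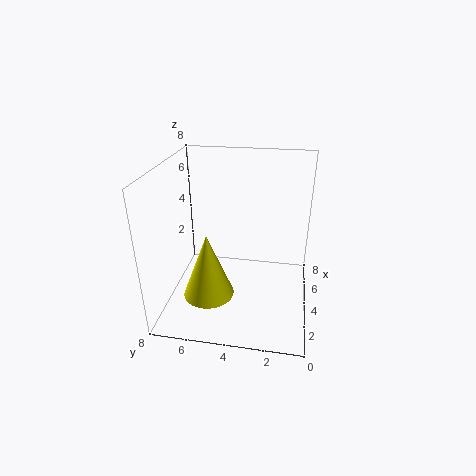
x = 1.25, y = 5, z = 2.25, r = 1.25, c = 'yellow'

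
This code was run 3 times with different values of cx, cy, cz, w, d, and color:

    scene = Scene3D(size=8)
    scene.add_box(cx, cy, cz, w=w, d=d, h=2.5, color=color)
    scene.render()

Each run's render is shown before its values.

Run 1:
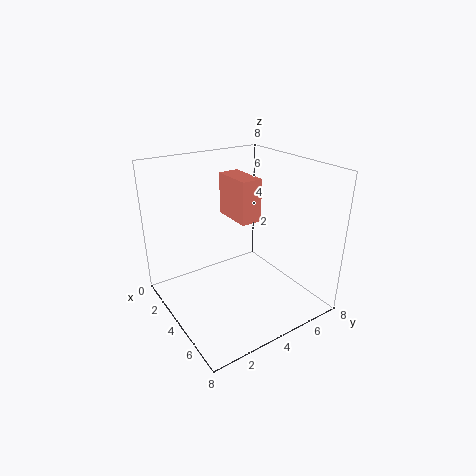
cx = 1.25, cy = 4.5, cz = 4.5, w = 2.5, d = 1.25, color = 'salmon'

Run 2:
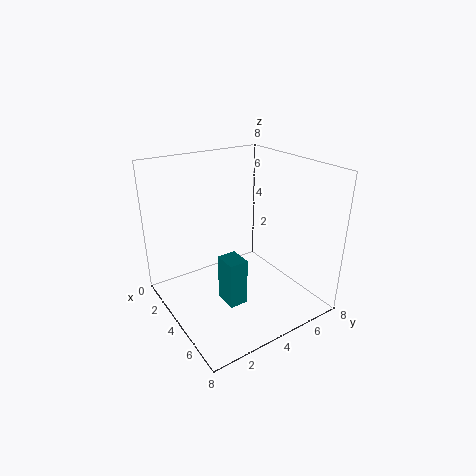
cx = 4.75, cy = 2.25, cz = 1.25, w = 1.25, d = 1, color = 'teal'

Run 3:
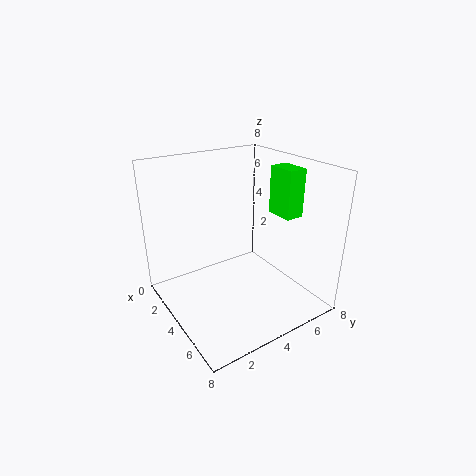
cx = 4.75, cy = 5.5, cz = 5.5, w = 1.5, d = 1, color = 'lime'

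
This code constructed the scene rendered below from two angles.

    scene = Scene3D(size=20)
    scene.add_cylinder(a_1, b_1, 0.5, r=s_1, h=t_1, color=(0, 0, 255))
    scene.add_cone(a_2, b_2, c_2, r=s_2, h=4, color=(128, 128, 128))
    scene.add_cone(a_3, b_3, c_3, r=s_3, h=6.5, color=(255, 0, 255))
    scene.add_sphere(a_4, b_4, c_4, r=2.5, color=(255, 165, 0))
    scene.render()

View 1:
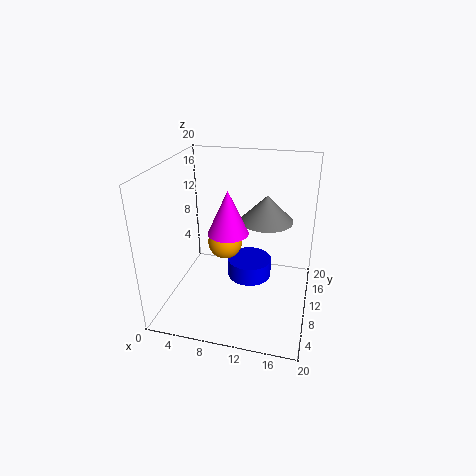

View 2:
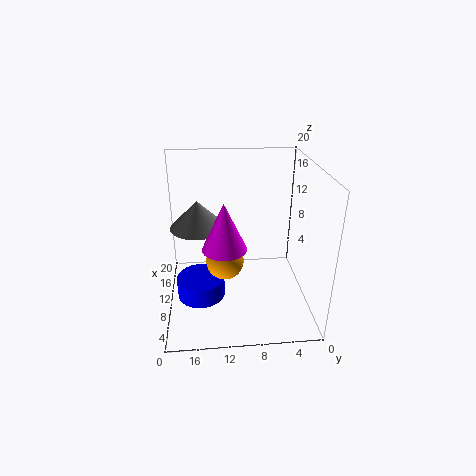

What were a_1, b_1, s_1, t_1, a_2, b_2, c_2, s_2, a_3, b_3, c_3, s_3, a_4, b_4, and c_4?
a_1 = 10.5; b_1 = 15.5; s_1 = 3.5; t_1 = 3; a_2 = 13; b_2 = 15.5; c_2 = 10.5; s_2 = 4; a_3 = 8; b_3 = 12; c_3 = 9.5; s_3 = 3; a_4 = 7.5; b_4 = 12; c_4 = 8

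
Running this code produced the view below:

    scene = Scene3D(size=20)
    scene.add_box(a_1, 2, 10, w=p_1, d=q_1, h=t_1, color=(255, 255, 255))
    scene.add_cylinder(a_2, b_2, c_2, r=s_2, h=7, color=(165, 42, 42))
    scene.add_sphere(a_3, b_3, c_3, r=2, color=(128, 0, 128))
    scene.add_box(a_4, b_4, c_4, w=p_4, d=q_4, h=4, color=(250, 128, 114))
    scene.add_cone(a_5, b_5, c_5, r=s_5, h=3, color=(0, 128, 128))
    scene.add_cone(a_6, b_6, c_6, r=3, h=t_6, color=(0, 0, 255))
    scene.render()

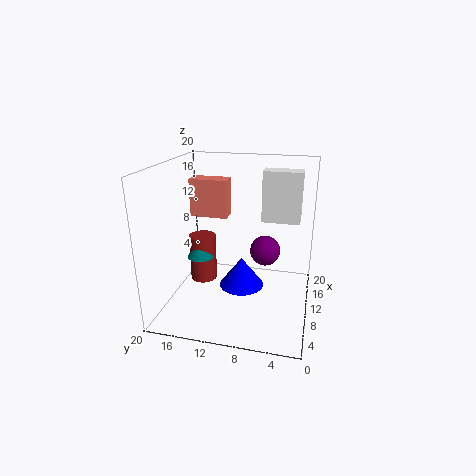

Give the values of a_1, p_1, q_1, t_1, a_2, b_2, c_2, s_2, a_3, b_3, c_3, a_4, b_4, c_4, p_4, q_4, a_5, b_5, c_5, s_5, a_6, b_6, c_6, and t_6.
a_1 = 17; p_1 = 3; q_1 = 6; t_1 = 8; a_2 = 12; b_2 = 16; c_2 = 2; s_2 = 2; a_3 = 9; b_3 = 6; c_3 = 9; a_4 = 1; b_4 = 9; c_4 = 16; p_4 = 2; q_4 = 4; a_5 = 11; b_5 = 16; c_5 = 6; s_5 = 2; a_6 = 8; b_6 = 9; c_6 = 4; t_6 = 4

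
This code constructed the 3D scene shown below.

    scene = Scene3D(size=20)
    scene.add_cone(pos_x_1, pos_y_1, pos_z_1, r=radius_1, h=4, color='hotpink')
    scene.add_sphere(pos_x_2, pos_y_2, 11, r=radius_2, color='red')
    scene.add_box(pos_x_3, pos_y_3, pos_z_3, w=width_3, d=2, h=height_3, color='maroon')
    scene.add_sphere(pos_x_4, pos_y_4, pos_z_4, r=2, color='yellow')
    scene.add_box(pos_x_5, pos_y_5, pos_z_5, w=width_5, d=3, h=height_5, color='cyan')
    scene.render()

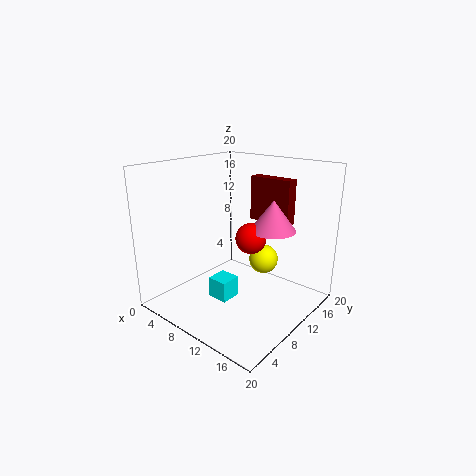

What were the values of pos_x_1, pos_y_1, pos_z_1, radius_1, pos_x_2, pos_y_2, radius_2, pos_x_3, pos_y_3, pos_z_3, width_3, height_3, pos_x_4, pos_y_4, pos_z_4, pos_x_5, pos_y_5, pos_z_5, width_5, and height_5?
pos_x_1 = 15
pos_y_1 = 11
pos_z_1 = 12
radius_1 = 3
pos_x_2 = 13
pos_y_2 = 9
radius_2 = 2
pos_x_3 = 6
pos_y_3 = 18
pos_z_3 = 10
width_3 = 7
height_3 = 7
pos_x_4 = 13
pos_y_4 = 12
pos_z_4 = 7
pos_x_5 = 7
pos_y_5 = 7
pos_z_5 = 1
width_5 = 3
height_5 = 3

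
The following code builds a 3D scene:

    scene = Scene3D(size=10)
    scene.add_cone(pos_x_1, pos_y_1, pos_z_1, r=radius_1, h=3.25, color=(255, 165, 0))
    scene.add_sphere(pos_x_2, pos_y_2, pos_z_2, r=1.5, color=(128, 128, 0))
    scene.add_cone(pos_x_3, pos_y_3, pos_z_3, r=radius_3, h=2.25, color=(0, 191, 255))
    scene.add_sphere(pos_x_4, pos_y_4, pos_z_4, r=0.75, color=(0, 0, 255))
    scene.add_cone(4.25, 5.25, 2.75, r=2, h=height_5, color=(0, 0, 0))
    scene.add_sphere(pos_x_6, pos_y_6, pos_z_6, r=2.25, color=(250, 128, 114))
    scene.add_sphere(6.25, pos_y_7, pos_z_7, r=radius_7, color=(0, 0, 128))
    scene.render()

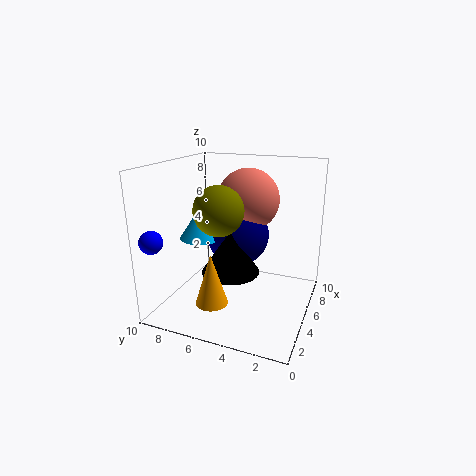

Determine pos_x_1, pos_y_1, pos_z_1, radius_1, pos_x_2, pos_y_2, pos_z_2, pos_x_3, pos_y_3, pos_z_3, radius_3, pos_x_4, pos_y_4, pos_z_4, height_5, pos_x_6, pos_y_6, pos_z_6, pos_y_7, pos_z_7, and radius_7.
pos_x_1 = 1.25, pos_y_1 = 5.25, pos_z_1 = 2, radius_1 = 1, pos_x_2 = 2, pos_y_2 = 5, pos_z_2 = 7.75, pos_x_3 = 4.75, pos_y_3 = 7.75, pos_z_3 = 4.75, radius_3 = 1.5, pos_x_4 = 1, pos_y_4 = 9.25, pos_z_4 = 5.5, height_5 = 3, pos_x_6 = 7, pos_y_6 = 5, pos_z_6 = 7.25, pos_y_7 = 5.5, pos_z_7 = 4.75, radius_7 = 2.25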